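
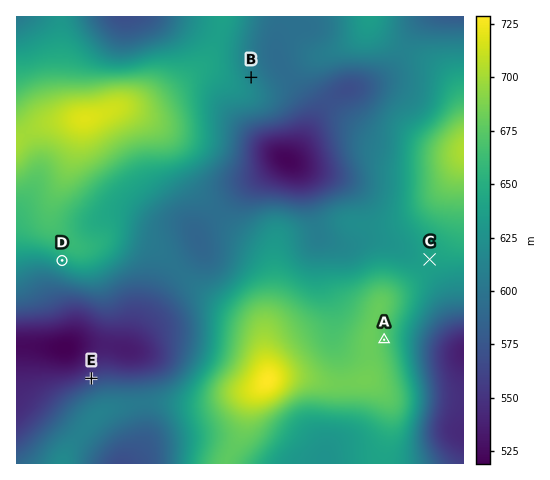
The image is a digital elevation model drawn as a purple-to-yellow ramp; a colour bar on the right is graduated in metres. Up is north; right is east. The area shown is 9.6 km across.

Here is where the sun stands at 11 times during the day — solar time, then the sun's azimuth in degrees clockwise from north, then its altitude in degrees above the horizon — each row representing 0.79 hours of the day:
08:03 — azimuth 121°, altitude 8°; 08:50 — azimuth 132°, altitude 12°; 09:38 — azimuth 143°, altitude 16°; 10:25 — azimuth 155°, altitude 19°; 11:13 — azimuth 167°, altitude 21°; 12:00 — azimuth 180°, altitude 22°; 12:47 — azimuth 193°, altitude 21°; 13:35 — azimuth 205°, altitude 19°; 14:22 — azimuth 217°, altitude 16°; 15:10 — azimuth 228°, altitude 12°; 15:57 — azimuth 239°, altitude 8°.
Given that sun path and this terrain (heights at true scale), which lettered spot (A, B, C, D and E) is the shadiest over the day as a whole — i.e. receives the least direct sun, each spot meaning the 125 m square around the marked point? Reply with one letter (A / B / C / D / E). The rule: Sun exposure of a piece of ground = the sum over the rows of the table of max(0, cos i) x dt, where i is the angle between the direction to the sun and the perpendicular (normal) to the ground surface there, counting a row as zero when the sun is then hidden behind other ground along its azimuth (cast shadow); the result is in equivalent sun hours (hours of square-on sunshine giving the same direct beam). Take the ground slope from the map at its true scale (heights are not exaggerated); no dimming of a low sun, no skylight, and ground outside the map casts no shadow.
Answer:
E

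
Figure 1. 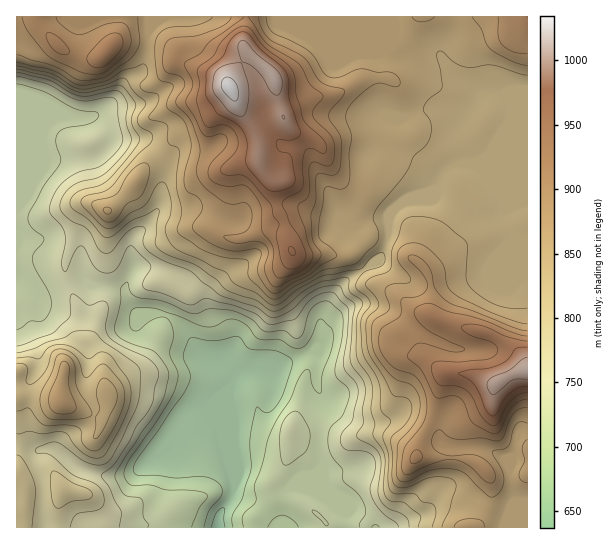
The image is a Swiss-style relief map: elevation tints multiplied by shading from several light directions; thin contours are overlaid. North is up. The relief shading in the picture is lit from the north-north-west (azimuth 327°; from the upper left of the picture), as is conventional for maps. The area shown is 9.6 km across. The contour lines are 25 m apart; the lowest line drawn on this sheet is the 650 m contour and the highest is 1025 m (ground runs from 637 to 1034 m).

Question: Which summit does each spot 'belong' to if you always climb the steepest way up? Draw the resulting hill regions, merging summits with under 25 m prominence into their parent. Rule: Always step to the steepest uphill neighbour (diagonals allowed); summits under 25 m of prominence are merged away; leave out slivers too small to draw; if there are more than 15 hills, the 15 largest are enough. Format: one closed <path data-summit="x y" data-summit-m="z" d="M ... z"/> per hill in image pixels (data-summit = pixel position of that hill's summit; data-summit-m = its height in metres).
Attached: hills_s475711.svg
<path data-summit="230 87" data-summit-m="1034" d="M393 16l-243 0-3 35-6 20-12 8-6 6-8 14-18 16-14 4-20-3-12 5-6 6-6 14-22 52 0 15 8-10 22-38 46-1 10-6 10-14 32 2 15 18 4 10-4 36-9 16-19 20-1 12 2 17-8 16 0 8 8 16 6 5 8 0-10 8 9 10 23 11 18 5 19 11 17 1 12 12 0 5-7 15 4 18 0 56 3 22-4 10-11 15-1 14 156-1-21-16-19-7-20-12-23-6 25-13 6-8-3-11 0-37 4-18-8-17 3-17 0-11-3-5 3-3 2-27 8-18 10-14 7-7 34-22 8-19 0-21 4-7 9-7 32-13 7-14 9-9 8-4 17 0 8-4 25-31 5-15-3-12-6-9-21 2-23-16-16-18-22 3-19-8-10-13 3-9z"/><path data-summit="527 370" data-summit-m="1013" d="M470 164l-13 0-8 4-9 9-7 14-32 13-9 7-4 7 0 21-8 19-34 22-7 7-10 14-8 18-2 27-3 3 3 5-3 28 8 17-4 18 0 37 3 11-6 8-25 13 23 6 20 12 19 7 21 17 153-1 0-360-53 0z"/><path data-summit="62 402" data-summit-m="898" d="M85 280l-18 4-26 12-6 0-12-11-7-2 0 162 22 6 11-3 6 1 28 22 19 5 21 0 12-4 20-15 14-15 14-23 8-7 15-5 11 14 14 34 1-44-4-18 7-15 0-5-12-12-17-1-19-11-37-13-13-13 10-8-8 0-6-5-10-21-32-4z"/><path data-summit="107 210" data-summit-m="878" d="M121 139l-8 0-6 10-14 10-46 1-22 38-9 11 0 73 11 6 8 8 6 0 40-16 4 0 6 5 22 2 12 3 8-20-2-17 1-12 13-14 14-18 5-40-9-18-10-10z"/><path data-summit="63 490" data-summit-m="817" d="M206 407l-19 8-7 7-15 25-16 16-20 12-27 1-11-3-13-5-23-19-14 0-4 4 0 13 6 16 0 29 2 16 173 1 2-14 13-20 2-16-3-8 0-15-4-12-11-22z"/><path data-summit="107 51" data-summit-m="948" d="M149 16l-133 1 1 180 28-70 10-8 8-3 20 3 14-4 18-16 8-14 6-6 12-8 8-38z"/><path data-summit="527 17" data-summit-m="925" d="M527 16l-134 1 2 17-3 9 10 13 19 8 22-3 16 18 23 16 21-2 4 4 5 14-5 18-11 12-5 10-9 9-11 5 57 1z"/><path data-summit="17 477" data-summit-m="820" d="M23 445l-7 1 0 81 29 1-2-46-6-16 2-15z"/>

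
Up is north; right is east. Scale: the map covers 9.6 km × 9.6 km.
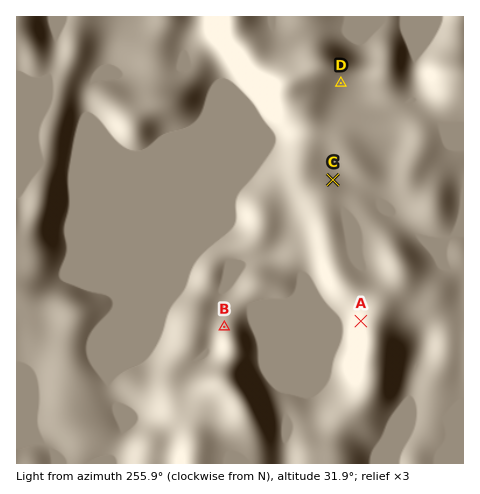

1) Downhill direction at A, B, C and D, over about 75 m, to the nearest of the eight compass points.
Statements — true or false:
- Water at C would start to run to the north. true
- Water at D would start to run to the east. false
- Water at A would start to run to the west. true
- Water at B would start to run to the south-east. false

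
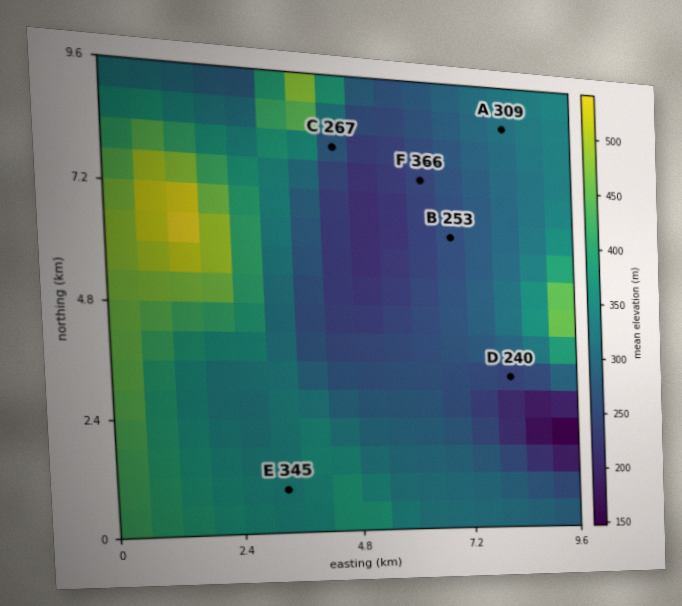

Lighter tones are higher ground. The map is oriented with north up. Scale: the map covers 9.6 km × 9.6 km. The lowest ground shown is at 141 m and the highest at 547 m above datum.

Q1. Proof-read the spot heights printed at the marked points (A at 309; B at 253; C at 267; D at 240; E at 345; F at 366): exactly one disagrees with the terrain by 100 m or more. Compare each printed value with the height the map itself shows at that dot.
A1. F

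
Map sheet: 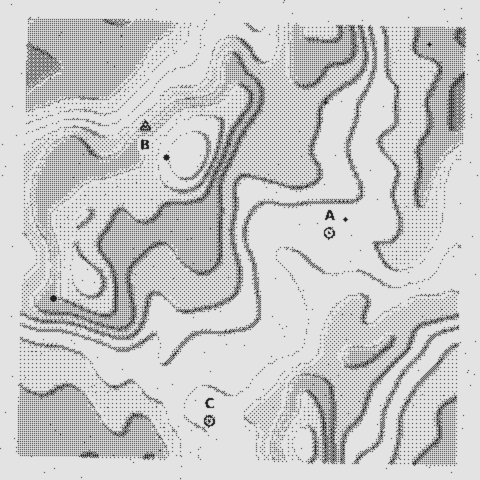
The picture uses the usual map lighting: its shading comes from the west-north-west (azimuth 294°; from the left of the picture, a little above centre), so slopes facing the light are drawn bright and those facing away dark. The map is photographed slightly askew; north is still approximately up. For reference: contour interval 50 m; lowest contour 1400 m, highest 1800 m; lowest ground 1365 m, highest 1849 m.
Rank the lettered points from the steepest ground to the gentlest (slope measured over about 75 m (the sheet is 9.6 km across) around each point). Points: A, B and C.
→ B C A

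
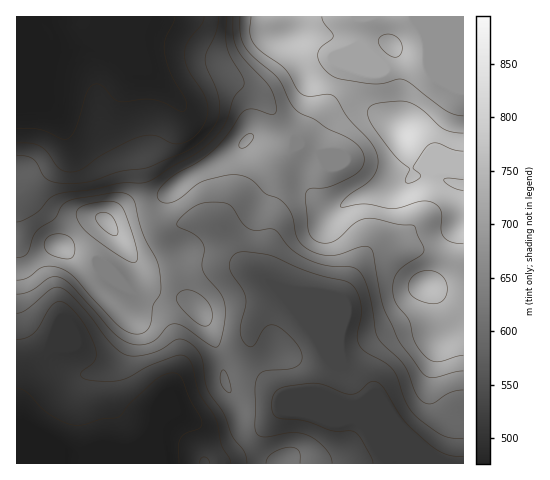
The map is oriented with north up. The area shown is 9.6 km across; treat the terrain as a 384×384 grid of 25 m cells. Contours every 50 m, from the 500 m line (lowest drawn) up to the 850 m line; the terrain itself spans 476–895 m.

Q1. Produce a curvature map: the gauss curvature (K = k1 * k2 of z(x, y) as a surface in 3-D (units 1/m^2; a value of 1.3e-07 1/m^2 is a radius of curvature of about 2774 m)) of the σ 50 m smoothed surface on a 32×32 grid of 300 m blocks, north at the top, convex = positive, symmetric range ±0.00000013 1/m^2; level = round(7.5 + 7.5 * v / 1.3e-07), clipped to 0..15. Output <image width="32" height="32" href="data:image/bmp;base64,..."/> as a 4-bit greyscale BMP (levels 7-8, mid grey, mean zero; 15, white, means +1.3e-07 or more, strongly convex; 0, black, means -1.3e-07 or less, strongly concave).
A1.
<image width="32" height="32" href="data:image/bmp;base64,Qk12AgAAAAAAAHYAAAAoAAAAIAAAACAAAAABAAQAAAAAAAACAAATCwAAEwsAABAAAAAAAAAAAAAAABEREQAiIiIAMzMzAERERABVVVUAZmZmAHd3dwCIiIgAmZmZAKqqqgC7u7sAzMzMAN3d3QDu7u4A////AIiId4d4iJtrSLqXd4d4d2Z4h3iHd3Z2CAKM12d4h3Z4h3d3eHd3jIlFd2aXd3dnmIeIh3d4eJx2mMhnh3d1mHeHiHiHeIhXiJi4iHd4d7d4d3iHd3iaa+h2qYiIiZd0iXd4h3dorIiYZGh1eGm5VXh3d4djNnizN2achndXiHqWdniXU2l3sAeHmYd2d2adpnZ4mGv9Z4lZl4h3dnd3eId3m7h95zKvl4d3h3ild2Z3Rd+Yd3ZUvWZnd3iKx5mGZ4jOaYhmZnd3d4d4jJd5/HfWVAaId3dXeJiHd3dlVu13UDUslmdXd3mohmd1NGdkR5T/R4hXeJhld2SetkeIhkVW0gbNi6d3dohlrribhmaOZ1Jv+4h1iZeIiHqmmmSsiplonvchd4h3iHZnhkWpm1OEBIllAL94eId2hWhlmnRohTu5ZHiORXh2d3ephWeHeLuMl3d4R0RXd4d3i+dFeHeZaId3h1i1Oqh3hovYVniIdWh3d3h7+2i6Zod3d7x3Z3eId3d3eMyluVN3dne8hlaIiHd3d3irg2Z1Z3Z3iZiLiId4h3d4mFRoqLdVZ4d4iYd3eIiIdndod4bIZ3mEaoiId3d4iHaZdmdjaJiHc3iIiIh3d3d2mDGsp3mHd5t3iHiId4d3d4cl/qmHd2a7V4h3eId4eIiLyHWGZ4iHRoeI"/>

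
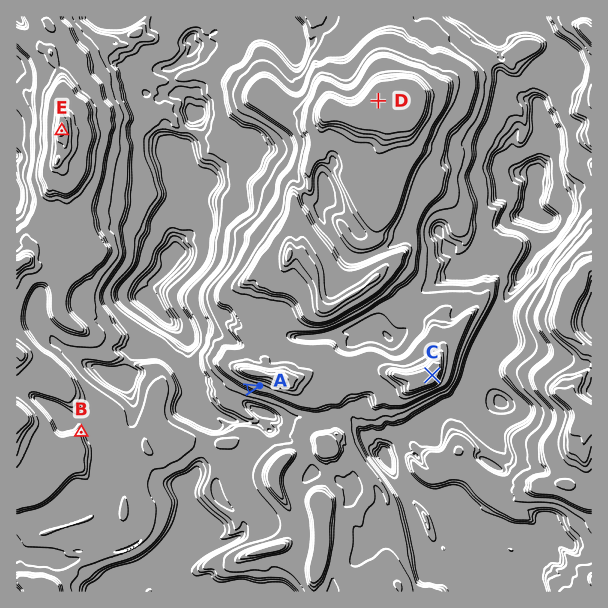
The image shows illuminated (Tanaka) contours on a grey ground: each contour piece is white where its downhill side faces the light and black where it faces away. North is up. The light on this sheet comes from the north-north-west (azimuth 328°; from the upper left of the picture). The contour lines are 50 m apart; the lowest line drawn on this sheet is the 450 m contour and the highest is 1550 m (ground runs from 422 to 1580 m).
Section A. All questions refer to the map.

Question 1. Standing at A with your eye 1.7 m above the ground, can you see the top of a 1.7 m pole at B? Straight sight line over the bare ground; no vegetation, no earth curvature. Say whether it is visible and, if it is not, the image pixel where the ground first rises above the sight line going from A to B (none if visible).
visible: true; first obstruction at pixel None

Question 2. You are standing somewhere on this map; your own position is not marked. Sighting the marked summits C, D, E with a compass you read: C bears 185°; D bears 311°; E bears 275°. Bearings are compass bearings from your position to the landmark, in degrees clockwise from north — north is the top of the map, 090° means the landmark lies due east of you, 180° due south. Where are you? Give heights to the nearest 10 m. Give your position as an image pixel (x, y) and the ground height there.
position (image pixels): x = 451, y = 164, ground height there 1040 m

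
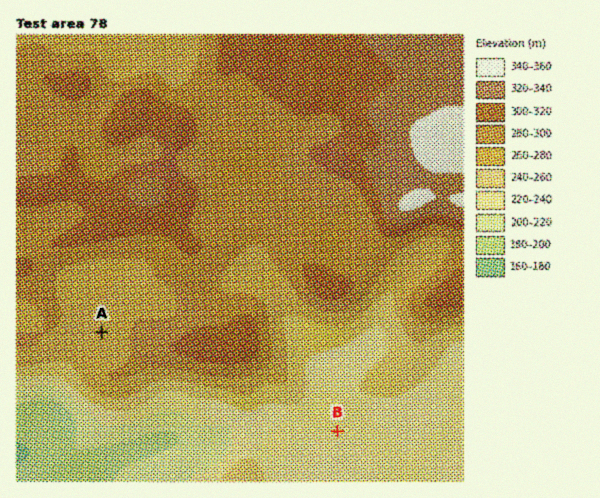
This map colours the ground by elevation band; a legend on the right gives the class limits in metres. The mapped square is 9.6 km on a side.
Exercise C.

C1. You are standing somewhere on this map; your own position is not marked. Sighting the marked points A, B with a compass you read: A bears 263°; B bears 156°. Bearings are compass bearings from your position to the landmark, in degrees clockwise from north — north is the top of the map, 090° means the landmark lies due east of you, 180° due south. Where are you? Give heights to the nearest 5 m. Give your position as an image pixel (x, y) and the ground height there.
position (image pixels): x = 283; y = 310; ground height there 265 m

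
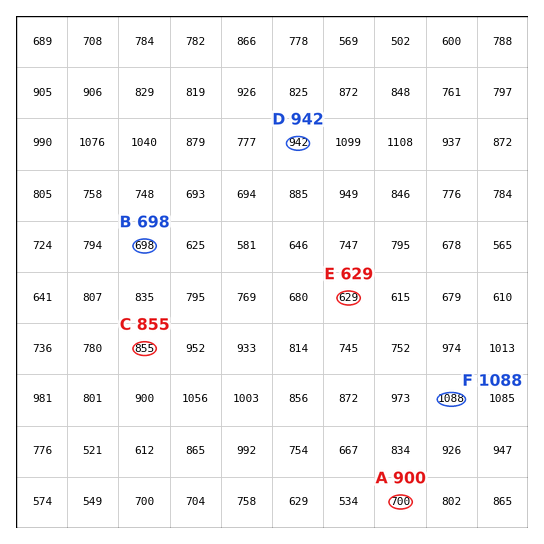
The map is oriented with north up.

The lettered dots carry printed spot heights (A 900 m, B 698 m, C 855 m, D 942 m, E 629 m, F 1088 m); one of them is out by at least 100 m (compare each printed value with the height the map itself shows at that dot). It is A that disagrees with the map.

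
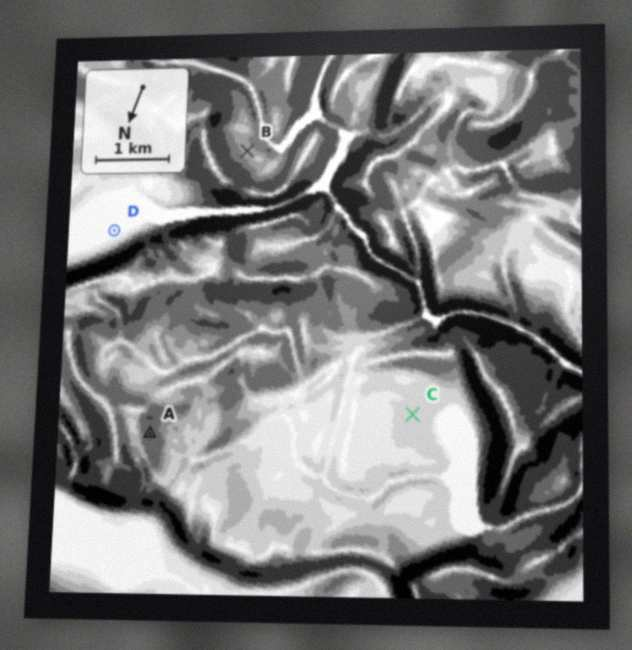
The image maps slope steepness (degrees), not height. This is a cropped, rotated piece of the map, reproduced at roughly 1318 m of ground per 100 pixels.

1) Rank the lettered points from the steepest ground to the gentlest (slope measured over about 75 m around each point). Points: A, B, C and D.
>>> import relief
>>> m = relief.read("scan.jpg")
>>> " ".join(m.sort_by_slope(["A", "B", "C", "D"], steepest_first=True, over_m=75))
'A B C D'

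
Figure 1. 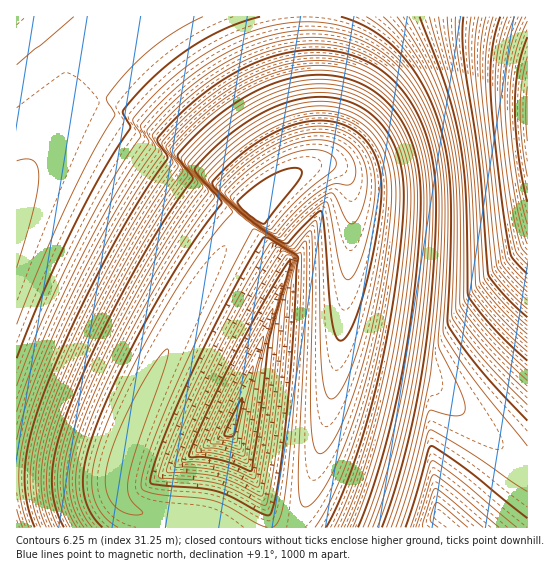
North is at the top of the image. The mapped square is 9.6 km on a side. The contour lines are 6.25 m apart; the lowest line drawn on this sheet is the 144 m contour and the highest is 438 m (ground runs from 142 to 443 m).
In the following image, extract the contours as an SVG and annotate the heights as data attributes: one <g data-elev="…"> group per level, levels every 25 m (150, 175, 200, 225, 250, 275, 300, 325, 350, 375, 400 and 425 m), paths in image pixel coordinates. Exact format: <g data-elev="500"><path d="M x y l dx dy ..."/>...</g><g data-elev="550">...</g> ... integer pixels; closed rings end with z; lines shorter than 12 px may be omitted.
<g data-elev="150"><path d="M527 177l-5-35-2-32 2-28 5-25"/></g><g data-elev="175"><path d="M527 255l-6-9-8-34-8-55-4-47-1-27 2-24 5-21 8-21"/></g><g data-elev="200"><path d="M527 292l-22-24-3-5-2-5-19-179 0-33 5-29"/></g><g data-elev="225"><path d="M527 326l-26-25-17-23-8-112-19-113-2-36"/></g><g data-elev="250"><path d="M527 361l-34-34-25-32-2-100-6-52-13-54-27-72"/></g><g data-elev="275"><path d="M410 527l20-62 3-4 29 20 55 46"/><path d="M527 405l-44-46-18-22-13-19 2-125-4-35-7-32-13-35-17-31-22-25-25-18"/><path d="M17 65l57-48"/><path d="M203 17l-28 14-25 19-23 21-20 26 0 5 8 13-22 36-24 48-28 63-24 62"/></g><g data-elev="300"><path d="M391 527l22-69 18-85 10-114 1-49-1-35-4-25-7-24-9-21-12-19-14-16-16-13-18-10-19-6-24-4-24 2-25 5-26 9-25 14-24 17-24 21-21 23-2 5 9 16-21 30-20 34-44 84-35 81-12 33-7 29"/><path d="M17 509l6 18"/></g><g data-elev="325"><path d="M373 527l12-36 13-42 10-44 8-46 7-52 5-56 2-46-1-31-5-24-8-23-10-19-13-17-16-13-18-9-20-6-21-3-19 2-18 4-20 7-20 9-20 13-19 14-18 17-17 19-1 4 12 16 0 2-35 52-39 70-35 73-23 61-8 31-2 25 2 26 8 22"/><path d="M237 449l-15-5-11 0 0-3 28-60 24-45-1 10-15 57-6 44-2 2z"/></g><g data-elev="350"><path d="M353 527l12-32 13-40 12-45 10-45 8-50 6-53 3-47 0-32-3-22-6-20-9-18-12-15-14-13-16-9-18-5-20-2-16 1-17 4-17 6-19 9-19 12-17 14-32 32-1 2 2 4 12 14 3 6-36 53-40 71-35 71-22 59-6 26-1 23 3 21 9 20"/><path d="M251 478l-29-12-24-4-15 0-1-3 22-52 31-64 38-68 12-18 4-2 4 1 0 3-18 63-14 120-5 35-2 2z"/></g><g data-elev="375"><path d="M326 527l13-26 15-38 13-43 11-42 11-50 7-49 6-49 2-36-2-21-4-19-7-16-10-15-12-11-15-8-16-5-17-2-15 1-16 3-16 6-17 9-34 24-28 29 3 6 22 24 2 4-32 44-36 59-35 67-24 55-10 34-2 25 2 11 4 11 6 10 7 8"/><path d="M267 515l-36-18-14-6-16-3-47-4-3-1-1-2 5-18 9-26 31-71 41-81 21-38 8-10 4 1 26 16 3 4-7 111-8 81-8 51-4 12z"/></g><g data-elev="400"><path d="M329 398l2 1 4-2 10-14 9-22 9-30 10-38 8-43 5-39 1-25-2-16-4-14-7-13-8-10-11-8-11-6-13-3-14-1-27 6-29 14-30 22-18 17-5 7 6 8 27 24 34 26 12 7 4 0 22-24 2-2 2 2 2 33 2 111 3 21z"/></g><g data-elev="425"><path d="M272 233l5 0 22-25 23-18 12-6 13 1 6-3 3-7-1-9-4-9-5-7-10-7-13-3-14 0-16 4-17 7-17 11-17 13-16 16-1 2 1 2 8 9 21 18z"/></g>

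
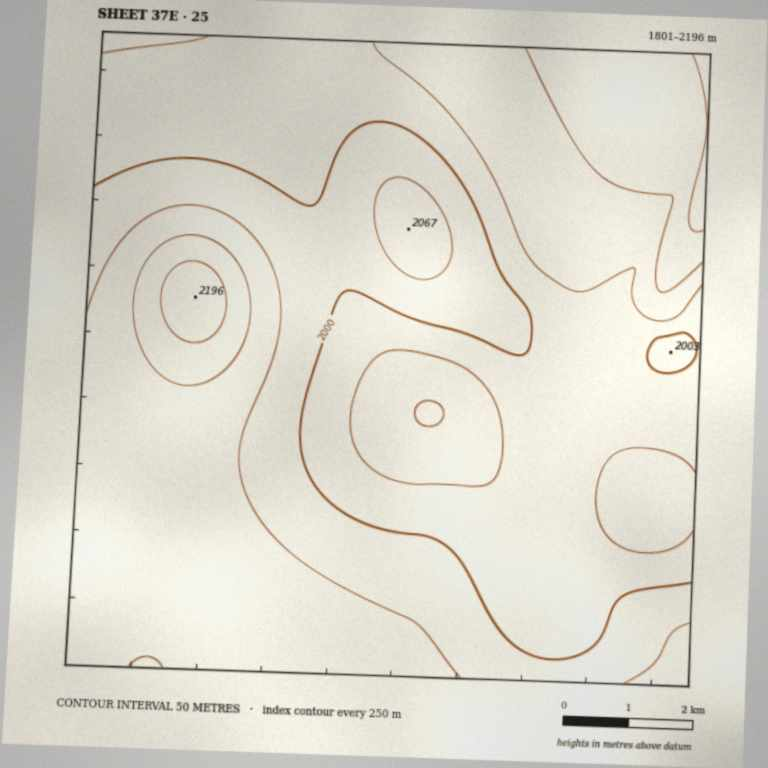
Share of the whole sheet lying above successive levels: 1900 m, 94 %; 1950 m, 78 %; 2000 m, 47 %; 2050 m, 26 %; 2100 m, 4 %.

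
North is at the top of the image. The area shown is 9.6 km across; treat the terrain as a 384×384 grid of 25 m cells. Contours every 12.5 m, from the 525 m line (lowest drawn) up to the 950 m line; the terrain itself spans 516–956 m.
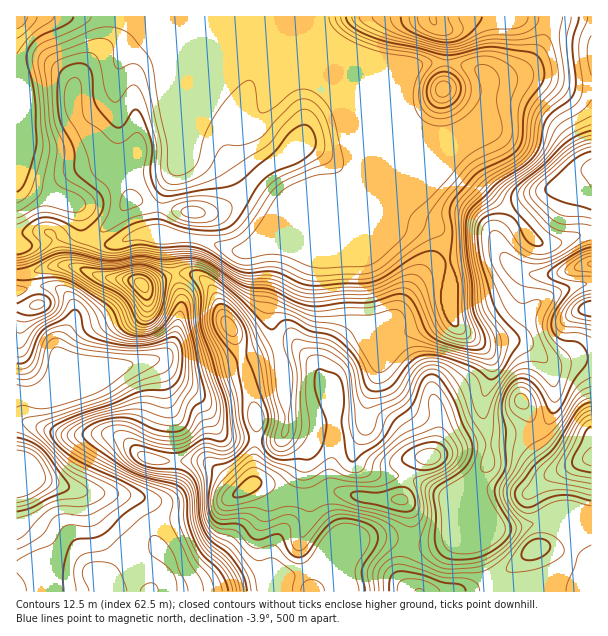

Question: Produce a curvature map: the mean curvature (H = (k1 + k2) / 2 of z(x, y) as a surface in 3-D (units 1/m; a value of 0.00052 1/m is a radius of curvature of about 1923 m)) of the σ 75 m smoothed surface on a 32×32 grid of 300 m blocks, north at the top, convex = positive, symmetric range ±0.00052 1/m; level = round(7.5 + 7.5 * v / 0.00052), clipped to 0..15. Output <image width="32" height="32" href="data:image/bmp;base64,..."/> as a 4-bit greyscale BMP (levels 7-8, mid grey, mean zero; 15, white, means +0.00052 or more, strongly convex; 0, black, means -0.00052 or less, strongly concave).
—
<image width="32" height="32" href="data:image/bmp;base64,Qk12AgAAAAAAAHYAAAAoAAAAIAAAACAAAAABAAQAAAAAAAACAAATCwAAEwsAABAAAAAAAAAAAAAAABEREQAiIiIAMzMzAERERABVVVUAZmZmAHd3dwCIiIgAmZmZAKqqqgC7u7sAzMzMAN3d3QDu7u4A////AHhomHl1U3t3t1arysmHd3iYaah3ZVWZV1doqXVnqoZneHh4h1SJmV11ZHd1RDjsiHeYeJdlumpYsyNXlWdCZmaap3iHU994l6eJrMR3SKRFNWQzIRCv2pqr7a2BVn7ZaHJWVHqmmL2nalRmiFVHq7oiiJr/6+abSGhXvO/GN3i8eu7MxlSRWgWJc2iKl0hji7qb3ZZFc79UiXSIaYRJk150MzaYWETNNZuVd5yET+Q6dnZEeFZJyzS7o0bMeD3EWMZmUzQ1e7s1y7RGvbo4hGfUNmUxA4q4Srp0ZohiR2V2pEmq/xK/9Wx4d4h0Andppc9yVK9Az6Wqeaq7lBq6de9qMWW/QL95pmiXm4QaqGI42H7//536JoVFVGqWCaq7tkv+UYd8kARlVlVXlxvLdZ9FUjAAAANVd3d3ZXYtyDMjnZabZWq7lXd3d3d1T9ZIlldDSrq+yahXd3d3aHmYiphYd4iYRXeaZGd3d3VmjO2YWJmYmDVniqlod3d2V2VrylZ4mLpWeHecqWd3d2ZTNpxXmZaZV3h2eqdnd2ZnVGl3V7l2qFd4hnmmd3dpdmaKh0e6dqdnd5dYhnd2j7Znd3dIqoaXd3eId3d3dm61ZlVpa6qGh3d3d3d3dkMBEkZVenl4mYZ3d3d3dkV3jNhodopGVXd3d3d3d3a9u92qrKZo"/>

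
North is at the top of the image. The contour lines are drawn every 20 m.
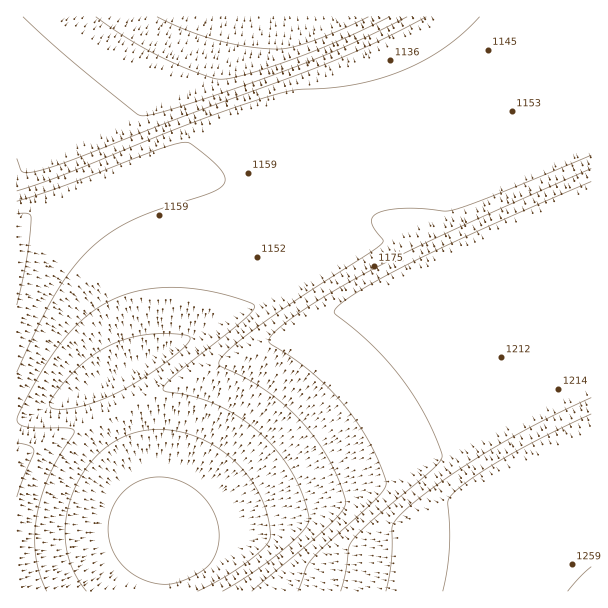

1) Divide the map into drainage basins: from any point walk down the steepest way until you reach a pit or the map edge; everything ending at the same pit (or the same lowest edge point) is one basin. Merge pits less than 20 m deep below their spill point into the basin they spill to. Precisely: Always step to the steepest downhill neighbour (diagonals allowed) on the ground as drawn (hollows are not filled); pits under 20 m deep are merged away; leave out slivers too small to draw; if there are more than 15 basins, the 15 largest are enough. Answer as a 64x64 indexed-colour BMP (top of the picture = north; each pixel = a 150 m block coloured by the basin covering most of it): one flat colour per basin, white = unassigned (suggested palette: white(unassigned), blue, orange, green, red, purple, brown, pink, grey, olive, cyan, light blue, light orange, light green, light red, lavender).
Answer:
<image width="64" height="64" href="data:image/bmp;base64,Qk12CAAAAAAAAHYAAAAoAAAAQAAAAEAAAAABAAQAAAAAAAAIAAATCwAAEwsAABAAAAAAAAAA////ALR3HwAOf/8ALKAsACgn1gC9Z5QAS1aMAMJ34wB/f38AIr28AM++FwDox64AeLv/AIrfmACWmP8A1bDFABERERERERERERERERERERERERERERERERERERERERERERERERERERERERERERERERERERERERERERERERERERERERERERERERERERERERERERERERERERERERERERERERERERERERERERERERERERERERERERERERERERERERERERERERERERERERERERERERERERERERERERERERERERERERERERERERERERERERERERERERERERERERERERERERERERERERERERERERERERERERERERERERERERERERERERERERERERERERERERERERERERERERERERERERERERERERERERERERERERERERERERERERERERERERERERERERERERERERERERERERERERERERERERERERERERERERERERERERERERERERERERERERERERERERERERERERERERERERERERERERERERERERERERERERERERERERERERERERERERERERERERERERERERERERERERERERERERERERERERERERERERERERERERERERERERERERERERERERERERERERERERERERERERERERERERERERERERERERERERERETERERERERERERERERERERERERERERERERERERERERERMzEREREREREREREREREREREREREREREREREREREREREzMzEREREREREREREREREREREREREREREREREREREREjMzMzMRERERERERERERERERERERERERERERERERERESMzMzMzMRERERERERERERERERERERERERERERERERESIzMzMzMzMRERERERERERERERERERERERERERERERERIjMzMzMzMzMRERERERERERERERERERERERERERERERIiMzMzMzMzMzMREREREREREREREREREREREREREREREiIzMzMzMzMzMzMxEREREREREREREREREREREREREREiIjMzMzMzMzMzMzMxERERERERERERERERERERERERESIiMzMzMzMzMzMzMzMxERERERERERERERERERERERESIiIzMzMzMzMzMzMzMzMxERERERERERERERERERERESIiIjMzMzMzMzMzMzMzMzMzERERERERERERERERERERIiIiMzMzMzMzMzMzMzMzMzMzERERERERERERERERERIiIiIzMzMzMzMzMzMzMzMzMzMzERERERERERERERERIiIiIjMzMzMzMzMzMzMzMzMzMzMzEREREREREREREREiIiIiMzMzMzMzMzMzMzMzMzMzMzMzMREREREREREREiIiIiIzMzMzMzMzMzMzMzMzMzMzMzMzMREREREREREiIiIiIjMzMzMzMzMzMzMzMzMzMzMzMzMzMREREREREiIiIiIiMzMzMzMzMzMzMzMzMzMzMzMzMzMzMxEREREiIiIiIiIzMzMzMzMzMzMzMzMzMzMzMzMzMzMzMhEREiIiIiIiIjMzMzMzMzMzMzMzMzMzMzMzMzMzMzMyIiIiIiIiIiIiMzMzMzMzMzMzMzMzMzMzMzMzMzMzMyIiIiIiIiIiIiIzMzMzMzMzMzMzMzMzMzMzMzMzMzMzIiIiIiIiIiIiIjMzMzMzMzMzMzMzMzMzMzMzMzMzMzIiIiIiIiIiIiIiMzMzMzMzMzMzMzMzMzMzMzMzMzMzIiIiIiIiIiIiIiIjMzMzMzMzMzMzMzMzMzMzMzMzMiIiIiIiIiIiIiIiIiIjMzMzMzMzMzMzMzMzMzMzMyIiIiIiIiIiIiIiIiIiIiIjMzMzMzMzMzMzMzMzMyIiIiIiIiIiIiIiIiIiIiIiIiIiMzMzMzMzMzMzMyIiIiIiIiIiIiIiIiIiIiIiIiIiIiIiMzMzMzMzMyIiIiIiIiIiIiIiIiIiIiIiIiIiIiIiIiIiMzMzMiIiIiIiIiIiIiIiIiIiIiIiIiIiIiIiIiIiIiIiIiIiIiIiIiIiIiIiIiIiIiIiIiIiIiIiIiIiIiIiIiIiIiIiIiIiIiIiIiIiIiIiIiIiIiIiIiIiIiIiIiIiIiIiIiIiIiIiIiIiIiIiIiIiIiIiIiIiIiIiIiIiIiIiIiIiIiIiIiIiIiIiIiIiIiIiIiIiIiIiIiIiIiIiIiIiIiIiIiIiIiIiIiIiIiIiIiIiIiIiIiIiIiIiIiIiIiIiIiIiIiIiIiIiIiIiIiIiIiIiIiIiIiIiIiIiIiIiIiIiIiIiIiIiIiIiIiIiIiIiIiIiIiIiIiIiIiIiIiIiIiIiIiIiIiIiIiIiIiIiIiIiIiIiIiIiIiIiIiIiIiIiIiIiIiIiIiIiIiIiIiIiIiIiIiIiIiIiIiIiIiIiIiIiIiIiIiIiIiIiIiIiIiIiIiIiIiIiIiIiIiIiIiIiIiIiIiIiIiIiIiIiIiIiIiIiIiIiIiIiIiIiIiIiIiIiIiIiIiIiIiIiIiIiIiIiIiIiIiIiIiIiIiIiIiIiIiIiIiIiIiIiIiIiIiIiIiIiIiIiIiIiIiIiIiIiIiIiIiIiIiIiIiIiIiIiIiIiIiIiIiIiIiIiIiIiIiIiIiIiIiIiIiIiIiIiIiIiIiIiIiIiIiIiIiIiIiIiIiIiIiIiIiIiIiIiIiIiIiIiIiIiIiIiIiIiIiIiIiIiIiIiIiIiIiIiIiIiIiIiIiIiIiIiIiIiIiIi"/>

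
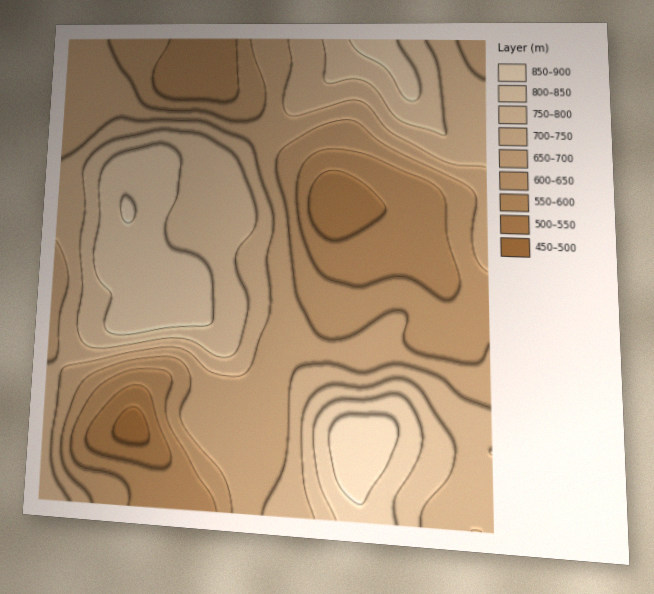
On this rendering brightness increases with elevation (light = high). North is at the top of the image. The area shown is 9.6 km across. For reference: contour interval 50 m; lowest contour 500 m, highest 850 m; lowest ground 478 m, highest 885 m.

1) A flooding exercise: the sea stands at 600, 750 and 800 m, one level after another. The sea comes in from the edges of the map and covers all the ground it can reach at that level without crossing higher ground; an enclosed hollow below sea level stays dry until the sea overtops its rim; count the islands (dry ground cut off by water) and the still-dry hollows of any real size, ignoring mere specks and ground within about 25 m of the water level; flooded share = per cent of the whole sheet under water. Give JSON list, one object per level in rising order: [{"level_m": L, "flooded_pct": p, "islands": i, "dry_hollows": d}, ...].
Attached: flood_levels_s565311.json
[{"level_m": 600, "flooded_pct": 8, "islands": 0, "dry_hollows": 1}, {"level_m": 750, "flooded_pct": 71, "islands": 1, "dry_hollows": 0}, {"level_m": 800, "flooded_pct": 86, "islands": 1, "dry_hollows": 0}]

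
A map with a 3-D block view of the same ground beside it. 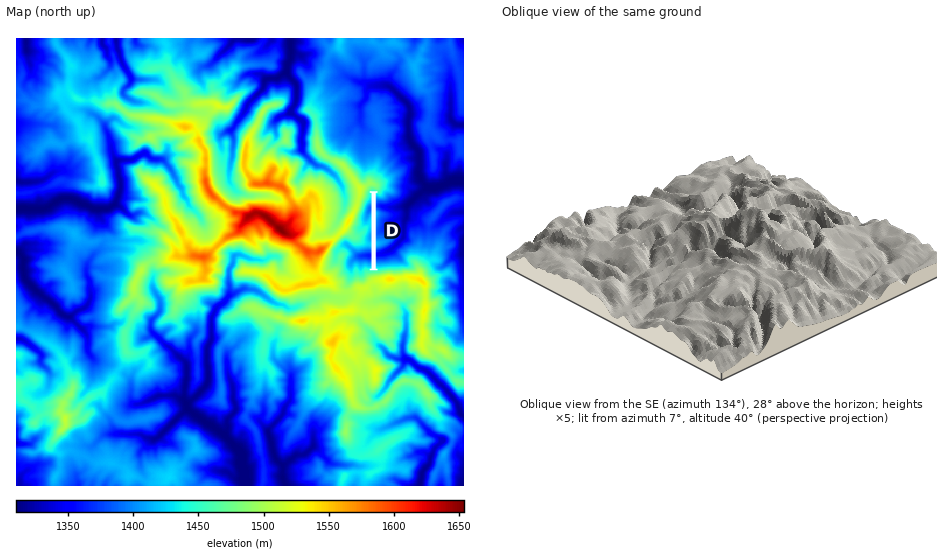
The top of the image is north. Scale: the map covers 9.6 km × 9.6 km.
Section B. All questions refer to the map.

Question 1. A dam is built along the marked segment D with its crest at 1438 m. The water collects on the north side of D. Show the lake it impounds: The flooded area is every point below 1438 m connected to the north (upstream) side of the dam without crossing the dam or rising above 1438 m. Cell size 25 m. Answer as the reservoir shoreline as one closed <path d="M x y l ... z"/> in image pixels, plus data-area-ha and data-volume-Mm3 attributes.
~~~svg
<path d="M371 194l0 1 0 1-1 1 0 1-1 1-1 1 0 1-1 1-1 1 0 1-1 1 0 2 0 1-1 0 0 1 0 1-1 1-1 0 0 1 0 2-1 1 0 1 0 1 0 1 0 1 0 2 0 1 0 1 0 1 0 1 1 1 1 1 1 0 1-1 2 0 1 1 0 1 0 1-1 1 0 1 0 1 0 1-1 0 0 2-1 0 0 1 0 1 0 1-1 1 0 1 0 2 0 1-1 0-1 1-1 0-1 0-2 0 0 1-1 1-1 0 0-1-1-1-1 0-1 0-1 0-1-1-1-1-1-1-1 0-1-1-1 0-2 0-1 1 0 1-1 0 0 1-1 0-1 1 0 1 0 1 0 1 1 1 1 0 1 0 1 1 2 0 0 1 1 0 0 1 1 1 0 1 0 1 0 2-1 1-1 1 0 1 0 1 0 1-1 0 0 2 0 1 0 1 0 1 1 1 0 1 1 1 0 1 1 0 0 1 1 0 1 1 1 1 0 1 1-1 1-1 0-1 1-1 0-2 1 0 1 0 1 0 1 0 0 1 1 1 0 1 1 0 1 0 1 0 0-1 1-1 1-1 1 0 2 0 1 0 1 1 1 0 1 0 1-1 0-1 0-1 0-1 0-1 0-1 0-2 0-1 0-1 0-1 0-1 0-1 0-2 0-1 0-1 0-1 0-1 0-1 0-2 0-1 0-1 0-1 0-1 0-1 0-2 0-1 0-1 0-1 0-1 0-1 0-2 0-1 0-1 0-1 0-1 0-1 0-2 0-1 0-1 0-1 0-1 0-1 0-2 0-1 0-1 0-1 0-1 0-1 0-2 0-1 0-1 0-1 0-1 0-1 0-2 0-1 0-1 0-1 0-1 0-1 0-2 0-1 0-1 0-1-1-1z" data-area-ha="48" data-volume-Mm3="12.58"/>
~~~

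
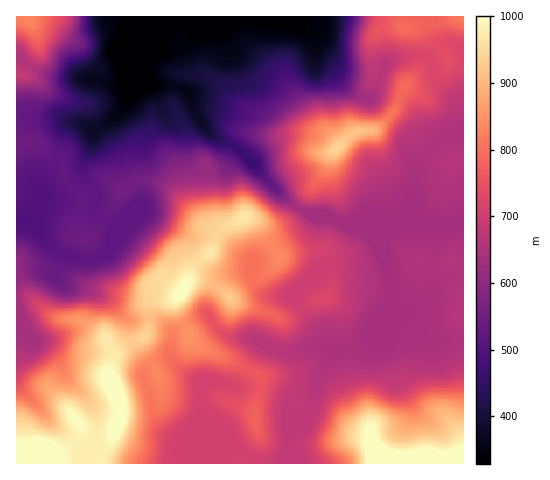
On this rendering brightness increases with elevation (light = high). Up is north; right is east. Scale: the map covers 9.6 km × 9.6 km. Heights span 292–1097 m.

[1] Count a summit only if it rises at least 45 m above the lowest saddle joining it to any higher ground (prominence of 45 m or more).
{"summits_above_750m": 3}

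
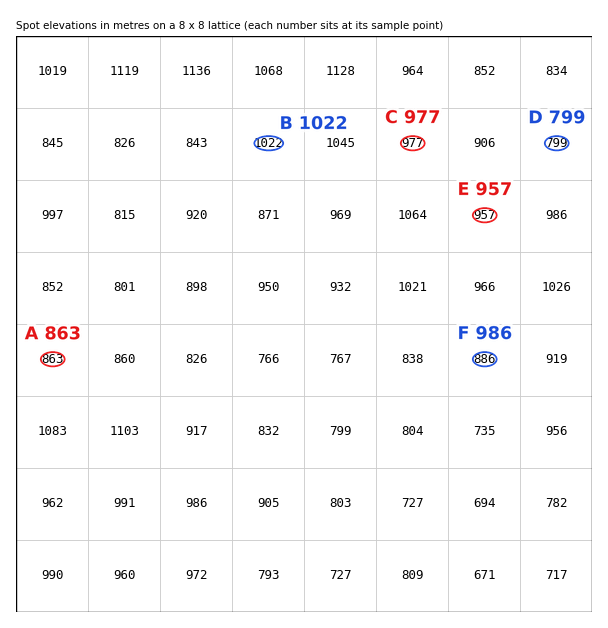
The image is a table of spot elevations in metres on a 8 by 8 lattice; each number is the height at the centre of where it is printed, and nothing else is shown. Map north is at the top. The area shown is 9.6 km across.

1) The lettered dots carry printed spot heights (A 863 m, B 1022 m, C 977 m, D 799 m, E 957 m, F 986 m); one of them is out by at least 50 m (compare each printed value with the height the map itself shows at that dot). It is F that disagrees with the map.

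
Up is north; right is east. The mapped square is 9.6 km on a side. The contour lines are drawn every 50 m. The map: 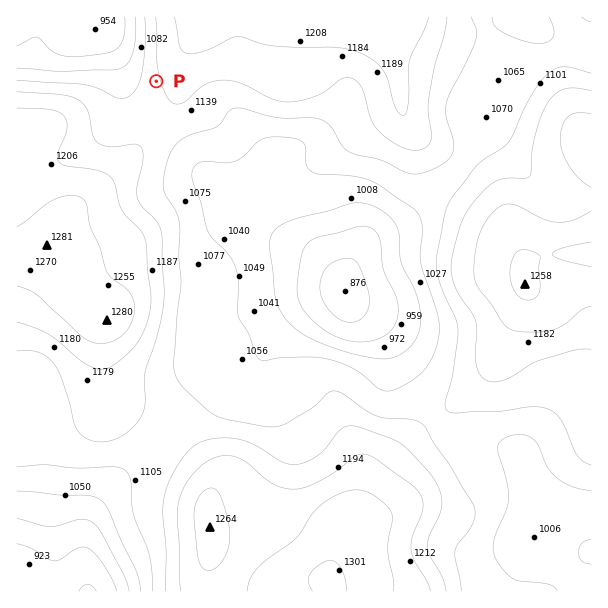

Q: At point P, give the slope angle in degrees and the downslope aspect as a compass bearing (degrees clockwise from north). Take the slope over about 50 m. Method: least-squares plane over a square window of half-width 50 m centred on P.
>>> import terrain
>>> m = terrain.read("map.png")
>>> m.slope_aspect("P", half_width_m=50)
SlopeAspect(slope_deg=8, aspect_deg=261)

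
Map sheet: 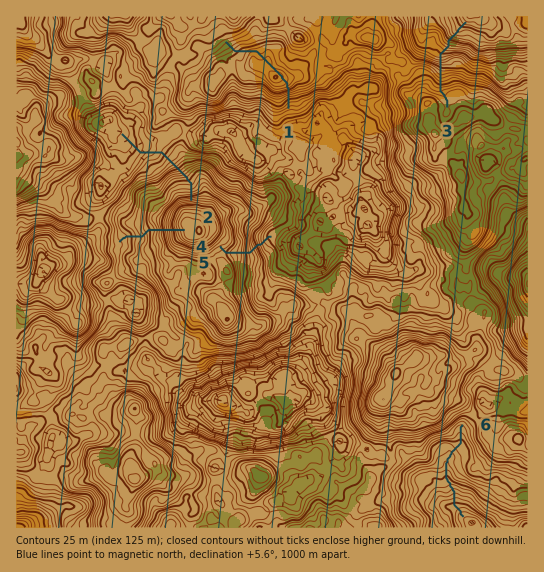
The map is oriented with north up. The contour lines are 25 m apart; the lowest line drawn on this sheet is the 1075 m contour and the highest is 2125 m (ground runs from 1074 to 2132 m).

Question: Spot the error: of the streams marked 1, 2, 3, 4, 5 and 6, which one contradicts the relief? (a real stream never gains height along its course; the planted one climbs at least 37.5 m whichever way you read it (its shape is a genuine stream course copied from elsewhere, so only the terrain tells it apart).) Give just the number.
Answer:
1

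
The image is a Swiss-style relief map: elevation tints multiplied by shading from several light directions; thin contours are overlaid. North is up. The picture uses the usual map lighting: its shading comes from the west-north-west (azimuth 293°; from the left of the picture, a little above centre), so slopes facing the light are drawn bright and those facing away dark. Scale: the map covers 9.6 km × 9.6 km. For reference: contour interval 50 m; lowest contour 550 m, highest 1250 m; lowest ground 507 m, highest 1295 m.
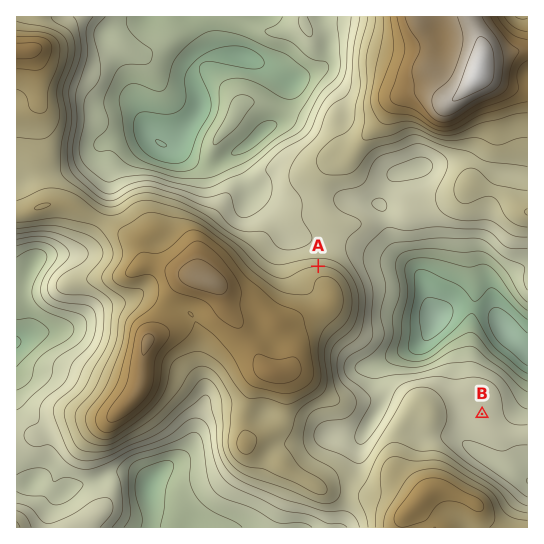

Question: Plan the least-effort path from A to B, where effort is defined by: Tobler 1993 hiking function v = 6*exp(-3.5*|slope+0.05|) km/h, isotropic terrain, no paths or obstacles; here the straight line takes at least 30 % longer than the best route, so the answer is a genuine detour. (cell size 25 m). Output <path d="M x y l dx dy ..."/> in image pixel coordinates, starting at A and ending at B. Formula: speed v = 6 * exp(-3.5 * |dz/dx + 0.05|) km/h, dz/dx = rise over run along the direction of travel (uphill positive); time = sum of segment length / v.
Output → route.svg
<path d="M318 266l16 0 11 5 12 12 10 22 0 8 12 24 0 21 2 3 4 4 24 12 20 0 32 16 21 21"/>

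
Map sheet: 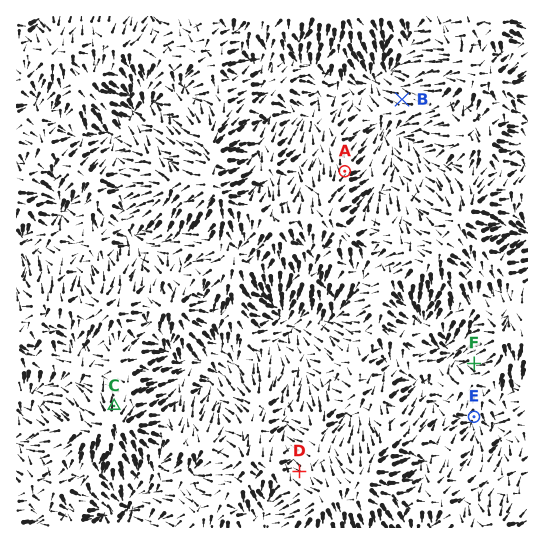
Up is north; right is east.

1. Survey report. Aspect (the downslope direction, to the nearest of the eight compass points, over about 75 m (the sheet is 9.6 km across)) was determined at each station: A NE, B W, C N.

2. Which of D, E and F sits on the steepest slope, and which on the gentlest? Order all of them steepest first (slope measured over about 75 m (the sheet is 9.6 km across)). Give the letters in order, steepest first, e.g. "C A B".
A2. F D E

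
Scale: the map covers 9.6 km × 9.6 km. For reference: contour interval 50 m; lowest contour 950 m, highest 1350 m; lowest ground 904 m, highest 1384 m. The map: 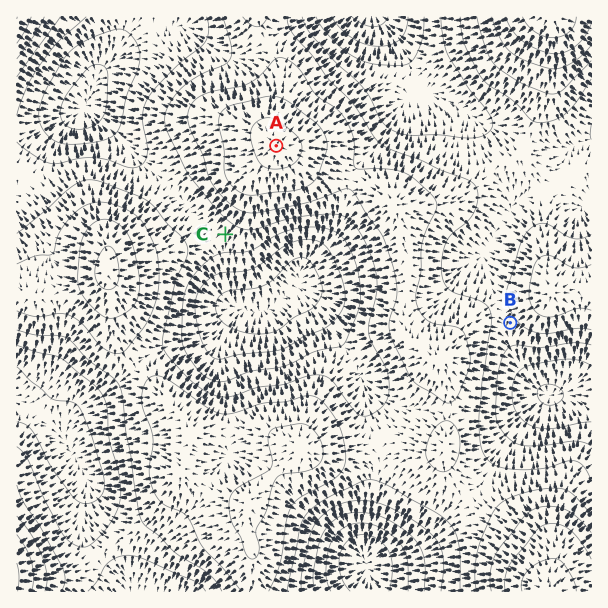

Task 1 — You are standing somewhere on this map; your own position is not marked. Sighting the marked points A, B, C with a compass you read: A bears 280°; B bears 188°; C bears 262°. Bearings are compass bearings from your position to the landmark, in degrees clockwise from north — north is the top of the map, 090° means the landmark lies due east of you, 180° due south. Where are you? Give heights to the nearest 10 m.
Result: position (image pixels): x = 529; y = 191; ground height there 1120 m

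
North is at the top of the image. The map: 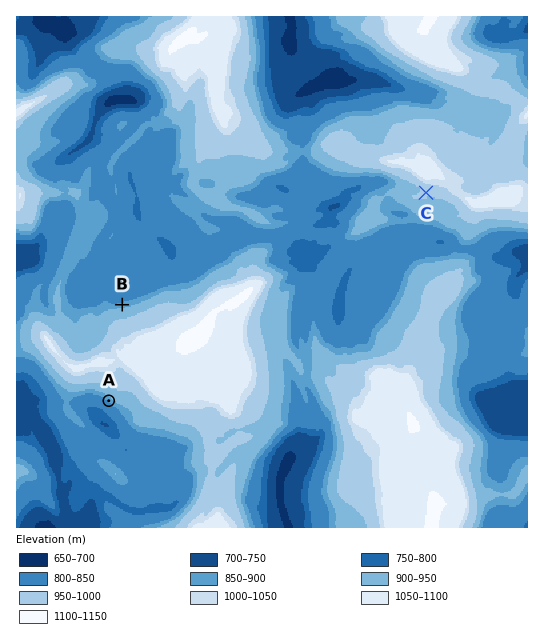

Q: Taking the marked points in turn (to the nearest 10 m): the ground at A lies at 870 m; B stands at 880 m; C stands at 960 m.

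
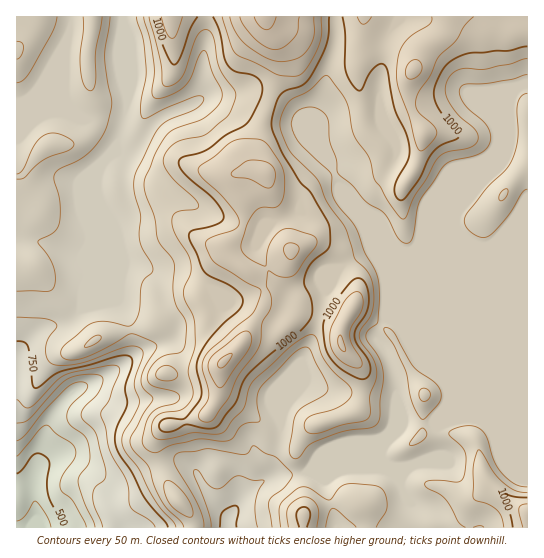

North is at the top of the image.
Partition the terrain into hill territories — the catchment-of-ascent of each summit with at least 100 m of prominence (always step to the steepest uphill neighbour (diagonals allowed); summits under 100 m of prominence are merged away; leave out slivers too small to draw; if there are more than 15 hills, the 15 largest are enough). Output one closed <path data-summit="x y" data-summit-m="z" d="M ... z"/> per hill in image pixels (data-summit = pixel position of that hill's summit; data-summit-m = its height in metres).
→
<path data-summit="265 17" data-summit-m="1218" d="M527 84l-8 3-7 7-15 33 0 19-12 31-28 34-13 32 0 139-24-20-19-33-6-6-9-4-7 8-4 11 9 12 5 12 4 13 3 24-62-7-24-9-5 0-22 27-3 11 0 16-9 22 0 15-2 5 34-7 28 1 12-4 39 0 11 4 44-16 2-2-2-26 12-8 9-2 16 0 8 4 46-1z"/><path data-summit="223 362" data-summit-m="1157" d="M251 92l-42 3-24 13-11 3-13 6-30 34-4 2-8 1 5 9-1 10 2 24-2 6-15 12-3 6-18 45 1 12-5 13 0 16 43-43 16 3 13 6 24-1 34 18 10 17-8 16-12 8-22 0-12 10 7 5 4 8 4 20-4 17-11 7 8 5 6 12 9 34 0 16 4 8 7-9 7-4 8-1 7 2 10 12 4 27 8-9 19-11 5-6 0-15 10-29 0-20 31-71 16-54 9-15 6-5 24-13 6 0 3 3-15-33-19-22-4 0-23 15-8 0-6-4-1-10 5-12 27-22-20-20-11-28-6-7-16-11z"/><path data-summit="413 70" data-summit-m="1115" d="M527 16l-191 1-1 32-8 25-3 20-8 19 7 16 1 18 24 60 9 10 10 14 56 134 14 10 6 8 1-140 13-32 28-34 12-31 0-19 15-33 7-7 9-4z"/><path data-summit="17 51" data-summit-m="954" d="M122 16l-106 1 1 340 7-12 13-13 10-5 20-4 14-13 2-4 0-15 5-13-3-24 4-9 0-14-2-5 0-27 14-34 14-14 12-42 0-16-3-12 0-58z"/><path data-summit="527 513" data-summit-m="1070" d="M474 419l-16 0-17 6-4 4 1 27-46 18 7 5 5 16 8 10-3 12 1 11 118-1 0-104-46 0z"/><path data-summit="341 343" data-summit-m="1105" d="M373 252l-6 0-28 16-11 17-16 54-24 54-5 13 0 3 22-26 5 0 24 9 61 8 1-9-5-25-7-16-9-12 4-11 7-8 9 4 6 6 16 29 3 1-33-82z"/><path data-summit="303 515" data-summit-m="1015" d="M382 469l-39 0-12 4-28-1-36 7-20 12-6 6-13 22-1 8 182 1 3-23-8-10-5-16-5-4z"/>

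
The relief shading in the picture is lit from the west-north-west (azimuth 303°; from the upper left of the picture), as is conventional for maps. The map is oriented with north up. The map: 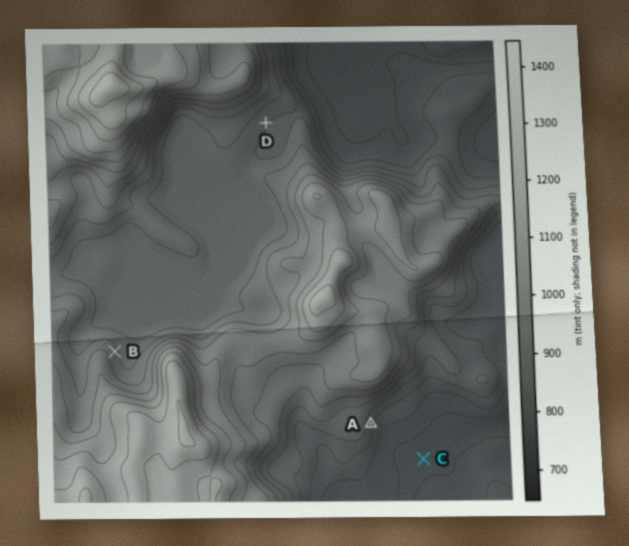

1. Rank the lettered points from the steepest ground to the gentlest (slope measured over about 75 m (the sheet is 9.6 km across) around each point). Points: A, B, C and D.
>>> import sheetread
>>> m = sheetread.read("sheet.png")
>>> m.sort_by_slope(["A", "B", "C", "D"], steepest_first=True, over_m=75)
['A', 'B', 'D', 'C']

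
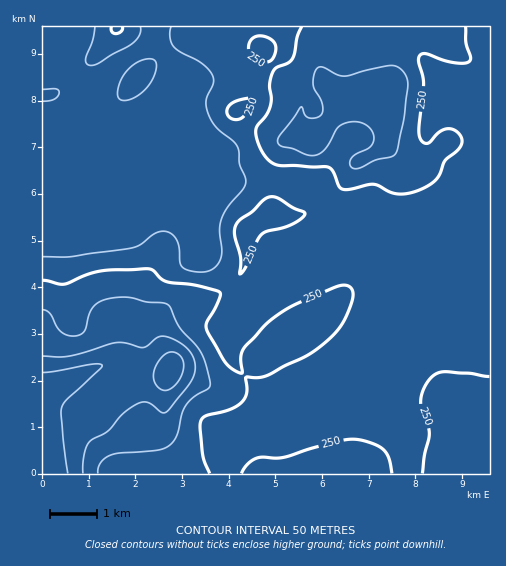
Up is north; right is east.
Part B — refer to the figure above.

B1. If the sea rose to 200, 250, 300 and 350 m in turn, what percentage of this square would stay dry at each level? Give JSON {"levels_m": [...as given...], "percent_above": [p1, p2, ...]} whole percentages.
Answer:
{"levels_m": [200, 250, 300, 350], "percent_above": [82, 39, 15, 6]}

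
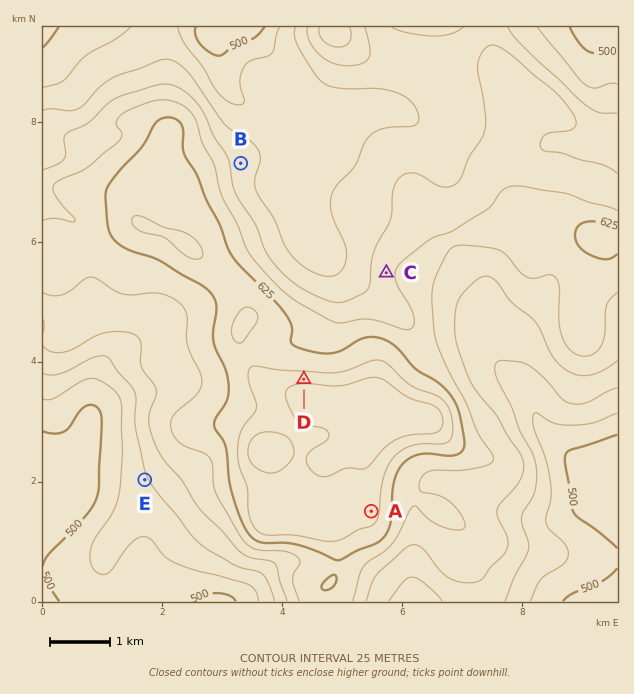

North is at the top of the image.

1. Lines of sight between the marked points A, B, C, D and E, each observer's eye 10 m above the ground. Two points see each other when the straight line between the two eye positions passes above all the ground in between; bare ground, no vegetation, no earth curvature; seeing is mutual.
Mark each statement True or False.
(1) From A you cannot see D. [True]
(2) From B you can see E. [False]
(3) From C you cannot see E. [True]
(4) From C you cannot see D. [False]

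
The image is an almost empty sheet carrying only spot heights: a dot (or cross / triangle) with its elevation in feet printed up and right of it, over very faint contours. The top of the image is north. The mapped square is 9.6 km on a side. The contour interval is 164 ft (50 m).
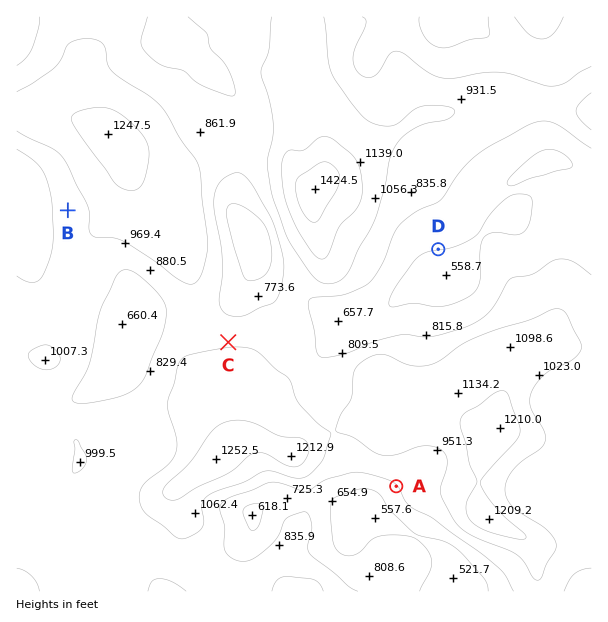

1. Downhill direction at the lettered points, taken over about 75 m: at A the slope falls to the SW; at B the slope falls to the W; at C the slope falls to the N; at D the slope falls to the S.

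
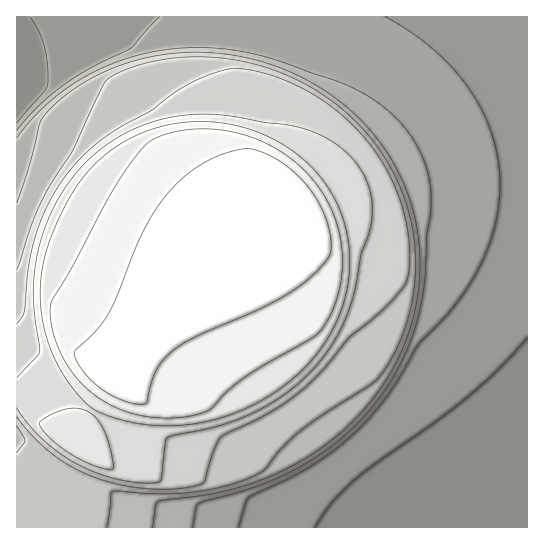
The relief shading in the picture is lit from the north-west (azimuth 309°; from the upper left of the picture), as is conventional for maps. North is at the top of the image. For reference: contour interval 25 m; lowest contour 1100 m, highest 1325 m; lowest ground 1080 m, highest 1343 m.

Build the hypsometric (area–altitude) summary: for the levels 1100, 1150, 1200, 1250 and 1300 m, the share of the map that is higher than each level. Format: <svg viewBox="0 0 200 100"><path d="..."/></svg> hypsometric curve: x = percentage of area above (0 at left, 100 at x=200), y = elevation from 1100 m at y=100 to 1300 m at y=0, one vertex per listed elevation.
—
<svg viewBox="0 0 200 100"><path d="M182 100l-56-25-18-25-36-25-26-25"/></svg>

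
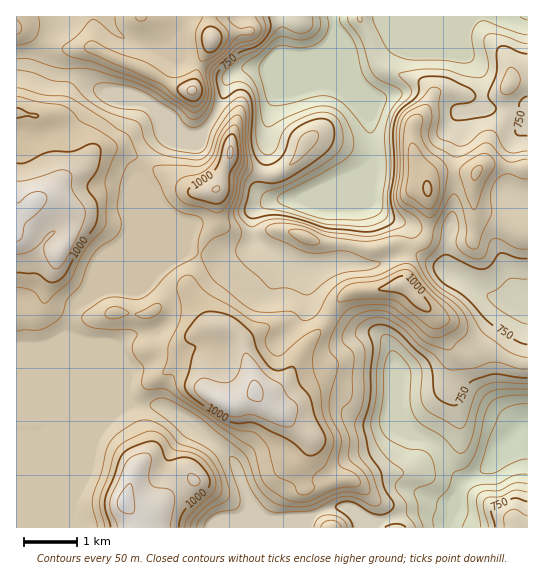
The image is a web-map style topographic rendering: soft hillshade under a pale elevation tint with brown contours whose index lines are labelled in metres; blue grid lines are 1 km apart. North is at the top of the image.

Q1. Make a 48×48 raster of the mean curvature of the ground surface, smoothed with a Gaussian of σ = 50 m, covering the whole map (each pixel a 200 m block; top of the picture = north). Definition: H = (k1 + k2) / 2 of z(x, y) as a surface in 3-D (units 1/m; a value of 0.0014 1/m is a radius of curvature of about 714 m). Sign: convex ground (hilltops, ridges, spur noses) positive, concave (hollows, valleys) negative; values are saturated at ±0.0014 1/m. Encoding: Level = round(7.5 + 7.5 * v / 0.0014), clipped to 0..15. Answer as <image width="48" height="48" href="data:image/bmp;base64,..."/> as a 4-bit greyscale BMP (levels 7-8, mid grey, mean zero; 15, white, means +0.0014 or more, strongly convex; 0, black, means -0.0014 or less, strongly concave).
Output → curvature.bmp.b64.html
<image width="48" height="48" href="data:image/bmp;base64,Qk32BAAAAAAAAHYAAAAoAAAAMAAAADAAAAABAAQAAAAAAIAEAAATCwAAEwsAABAAAAAAAAAAAAAAABEREQAiIiIAMzMzAERERABVVVUAZmZmAHd3dwCIiIgAmZmZAKqqqgC7u7sAzMzMAN3d3QDu7u4A////AHd3d2NYiIiWMDd3d3d0v/R1R6llZ3RpqHd3d2WtmImoliNnZVMiAiM3h3ZnZVfcyHd3d2a+p4mYqYmVSJvccgCOypdmVWvouHd3d1aMuGiHrLpzapm93JrrZERodYuFqId3d1VZyWZ3vscym5d3et/YVomqhVVEiId3d3RYy3V7zJUkmomod3mXeJmYZ3RVZ4h3d3VpvLds2nQlmYiJl1VWZ3mXWqVXd4iHd3V4mbtmdUNYZ3Vquod2d3d1ardGeHd3h3Znd6uERDR4V2eb25mGVWZWerdWaYiHd3dnd5l0QkeWV5qJp2ZlR3Z3eqdnZnd3d3d2eHYzE3zYi7qIhViVN2iIiqZWZXd3d3d3ZlMjau65qomphWq3R1iZmpZFVXd3d3d3aXRq38l5qYeJlnqoRliZmoZVVod3iHd3acp6y3ZpuZh3h3moRleJmHdniXiHh3d3ZpuFiXZpt2mHeYiXNkZ4h3mIrHh4d3d3V2eFiXZqpUineamYQ0VnmamKvHd3d3d3bKeHd2Z7hEe5Z4qpQ1d4mImamFZmd2ZUaYeKlmZ7dEWcllaYM2ipdniZdniGVnd3VVNZqamqmXZpyWVDJGi7mZiHZpmpeKu6mqZGiau4eql1m4ZUV3i83JdmZnepZnjNustmiImFVnmFa5VmV5vcunVWd1aYVXVmVHpnmYdlZmd2atuql57ah1Vnd1Z5dmd2d1eKqHZnd3h2Z7///dyVNEZ3d4h8p1d3d3Z7uGd3eId3ZmdljftSNFd3Z3d7tkZ3d3dXh2eHiHdmZlMhFakiRWmGZ3Z72ER3d3d2eHd3h2ZVVVV5Y1ZlV6yEZ7doy2RWd3d3eXZ2VVV83d7v7JnYWexFm6hWi6d3d3d3aZmnar3/y7p2m4e4NrpYuoh2aLqIZ3d3VZu2fv7IRFVFREOXE7ppmHmHeLplZ3dlRHkwFWUxEjNDJnXKE8pod3qYmZl1d3ZpqL1zVCE1d3dzO9n8I8lnd4qpl2eGZ3aM3e+zNUM1d3d1O/rsNMpFZneJl2ZmZ2eJmb6CStlkRXd1JtrLRMtUZ2Z4qap2Z4mqhp2Wiu6oZVZ2Jcu6Z86nnWd4h5qGaKmZY2/5Q2vKmHd1Jd2Zdp3Zi3d4d5upmIYzIE/3Eki6qph1Nu52dFqlNmZnZoqZmGNnc072FGnLqphlSPtSZUimRmd2Z4h3mnV1Yyr5JHi8zJdkSfyER2iYZpq5mZqZmnZDxwb+Q2Z5zJVVOP/IRmZoh7qrupdDRVIV2yPPYmZWeGR2RYvXRWdWdpdmiFNGYxWu/2CfgmZVZld2QgO6iad7lGZVZ1RDI4zd/1CLdHd3d3dVdmi7ypZs2GZmZlRXnfxkmhA2VXd3d3day7uplmVJuGZmZme+7ZZUa2QiRHd3d3VruGVVVERaqFZ4q83ahlZ2TPpUYkVVd3R8dWZmZ1WLqJiIibt1VWd2TPyK1hR2VnOcV3d3d1m7l8l2ZYhlZ4h1bPue/FjdlEXZV3d3d2qoZZl3dodnm6mGV3Q2p1nclI/kd3d3d3dkRQ=="/>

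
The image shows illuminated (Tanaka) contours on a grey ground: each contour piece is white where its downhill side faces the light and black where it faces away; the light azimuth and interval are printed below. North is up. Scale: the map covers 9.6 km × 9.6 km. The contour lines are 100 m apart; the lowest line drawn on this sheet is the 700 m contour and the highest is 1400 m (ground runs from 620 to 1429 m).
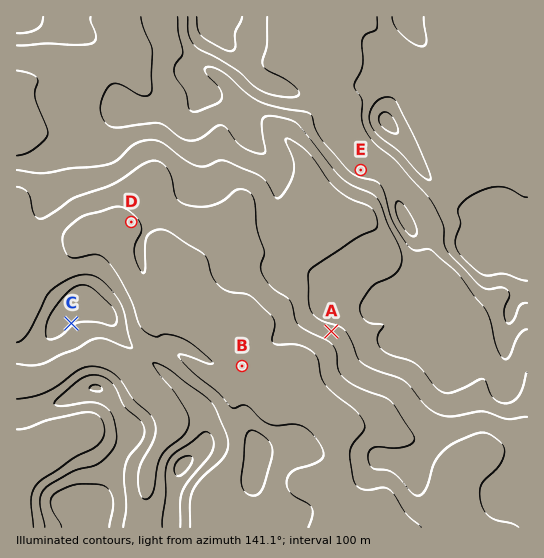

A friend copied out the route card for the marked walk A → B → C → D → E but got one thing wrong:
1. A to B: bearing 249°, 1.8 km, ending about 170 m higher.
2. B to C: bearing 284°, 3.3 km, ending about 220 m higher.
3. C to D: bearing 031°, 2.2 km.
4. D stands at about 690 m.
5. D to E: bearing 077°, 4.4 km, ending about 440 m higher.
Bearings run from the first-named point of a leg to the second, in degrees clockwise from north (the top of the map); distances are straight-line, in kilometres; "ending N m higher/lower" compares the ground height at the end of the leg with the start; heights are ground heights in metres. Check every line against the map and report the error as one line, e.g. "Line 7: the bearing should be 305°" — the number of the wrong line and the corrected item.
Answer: Line 1: it should read "ending about 170 m lower".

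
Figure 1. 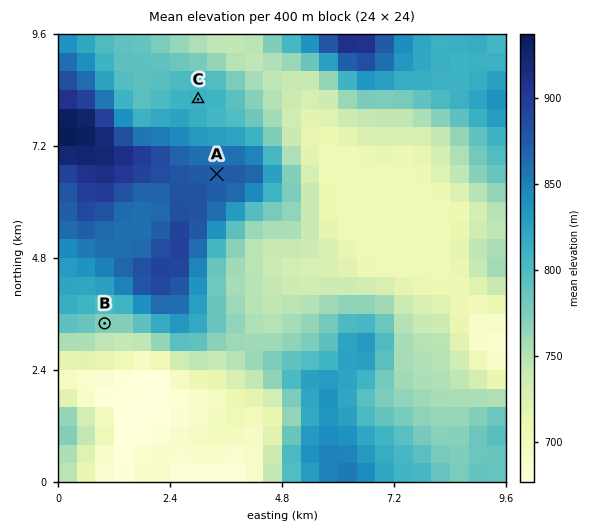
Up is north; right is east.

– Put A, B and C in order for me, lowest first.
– B C A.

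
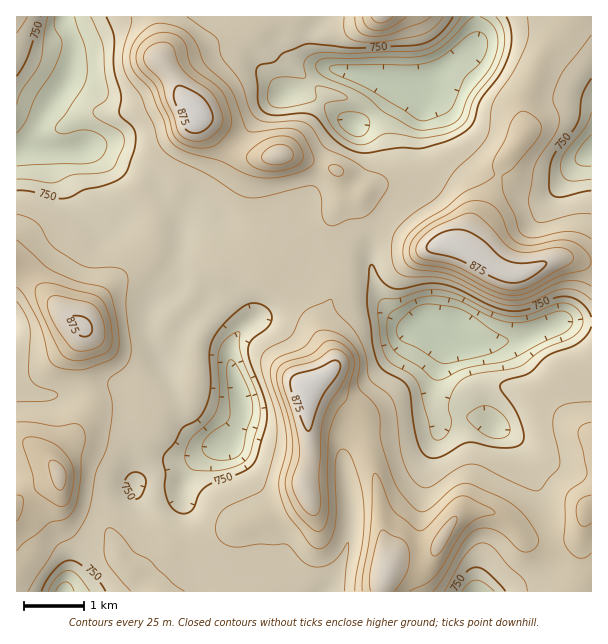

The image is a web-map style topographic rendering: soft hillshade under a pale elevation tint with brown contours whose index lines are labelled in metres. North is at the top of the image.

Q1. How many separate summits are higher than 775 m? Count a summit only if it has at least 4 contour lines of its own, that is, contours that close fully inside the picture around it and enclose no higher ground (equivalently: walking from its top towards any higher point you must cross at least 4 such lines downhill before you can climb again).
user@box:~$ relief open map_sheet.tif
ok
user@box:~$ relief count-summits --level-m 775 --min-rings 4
1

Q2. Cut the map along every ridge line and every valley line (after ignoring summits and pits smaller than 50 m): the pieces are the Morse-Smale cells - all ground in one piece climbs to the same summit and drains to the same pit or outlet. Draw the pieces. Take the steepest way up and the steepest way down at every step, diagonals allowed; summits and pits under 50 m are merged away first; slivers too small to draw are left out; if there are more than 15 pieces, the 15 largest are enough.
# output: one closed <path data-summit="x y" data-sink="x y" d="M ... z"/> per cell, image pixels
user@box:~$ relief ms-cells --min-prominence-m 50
<path data-summit="306 389" data-sink="431 326" d="M359 254l-24 0-9 3 6 16 2 18-12 30 0 12 10 21 2 12-5 7-13 8 5 1 17 14 16 8 8 9 3 20 39-1 25-6 6 0 3 2 5-7 12-5 24 2 27 14 17 15 5 9 4 18 16 36 4 30 14 1 9-3 8-11 3-17 6-1 0-186-17-3-14 2-31 14-24 6-45 0-9-5-11-1-13-12-18 2-9-4-15-14-10-20-6-28z"/><path data-summit="306 389" data-sink="227 444" d="M326 256l-14 2-5 21-32 29-20 11-13 11-18-22-8-4-9 0-25 25-16 33 16 45 2 12 6 12 13 11 12 3 9-1-12 4-18 16-12 25 4 38 6 27 12-2 30-24 45-16 28-15-3-17 6-19 0-23-4-46 6-8 17-11 5-7-2-12-10-21 0-12 12-30-2-18z"/><path data-summit="83 327" data-sink="227 444" d="M161 190l-16 10 6 9 3 12-2 18-4 10-48 48-18 27 0 35 6 28 38-3 0 33 12 36-2 26-3 9-4 4-22 12-11 12 13 14 12 31 16 13 15-3 11-10 5-8 24 1-6-27-4-38 12-25 13-13 10-5-14-4-13-11-6-12-2-12-13-41-11-15-8-22 0-12 2-9 23-23 1-18 6-22 0-30-18-18z"/><path data-summit="455 246" data-sink="591 152" d="M591 16l-21 0-29 38-18 42 1 38-22 28-12 38-6 12-9 10-11 23-4 3 38 23 9 3 14 0 39-16 32 3z"/><path data-summit="455 246" data-sink="419 87" d="M569 16l-92 0-1 26-33 26-22 21 3 9-6 42 3 36-12 21 9 9 25 38 19 3 13-25 9-10 12-27 6-23 22-28-1-38 12-30 12-21 13-15z"/><path data-summit="455 246" data-sink="431 326" d="M410 198l-24 17-10 16-4 14 0 25 4 18 10 20 15 14 9 4 18-2 13 12 11 1 15 6 28 0 26-5 40-16 31-1-1-59-31-4-39 16-14 0-9-3-39-24-16-3-25-38z"/><path data-summit="387 572" data-sink="431 326" d="M470 416l-21 2-6 3-5 7-3-2-6 0-25 6-40 2 3 19 11 30 6 57 5 26 7-6 29 0 6-2 19-33 9-11 6-3 23 0 10 3 8 4 21 22 25 0-4-30-7-13-18-50-13-13-22-13z"/><path data-summit="195 114" data-sink="227 444" d="M195 115l-3 10-41 46 13 26 18 18 0 30-6 22 0 14-2 7-22 20-2 9 0 12 2 9 13 23 3-1 14-31 25-25 9 0 8 4 18 22 40-28 25-23 5-21 14-3 0-16 6-21 0-2-9 8-20 11-22 21-1-23 4-17 0-5-11 1-16 10-11 2-12 0-16-7-18-3-9 0-6 6 3-11 22-20 20-37z"/><path data-summit="195 114" data-sink="60 90" d="M156 16l-92 1 0 6 9 19-1 24-8 20-15 19-12 21-5 20 34 5 27-3 27 14 14 2 17 9 43-53-1-10-9-11-12-24-12-15 2-16z"/><path data-summit="83 327" data-sink="60 90" d="M36 146l-20 4 0 117 16 13 31 33 18 13 5-11 14-18 48-48 6-19-2-17-4-10-5-3-24 17-6-1-10-9-6-10-5-36-8-11-18 1z"/><path data-summit="195 114" data-sink="419 87" d="M324 16l-166 0-1 8 5 20-2 16 12 15 9 20 13 19 28 30 9 6 38-46 18-12 13-1 20-19 10-4-10-4-6-5-4-12 2-12 13-17z"/><path data-summit="306 389" data-sink="419 87" d="M321 382l-9 2-6 8 4 46 0 23-6 19 3 17-14 9-31 12 4 10 0 51-8 13 69 0 7-11 14-35 2-16 0-26-6-30-1-22 3-11 7-8 11-1 0-15-2-4-8-9-16-8z"/><path data-summit="381 17" data-sink="419 87" d="M476 16l-150 0-13 16-3 15 4 12 12 8 37 7 35 11 24 3 54-46 2-13z"/><path data-summit="387 572" data-sink="477 591" d="M488 511l-23 0-6 3-9 11-19 33-6 2-32 2-7 8-4 21 127 1 24-8 7-4 10-14 2-24-25-2-21-22z"/><path data-summit="59 474" data-sink="227 444" d="M125 384l-35 5 1 13-5 12-14 24-18 20 0 6 6 10 0 14 4 12 7 6 24 11 12-13 22-12 4-4 3-9 2-26-12-36z"/>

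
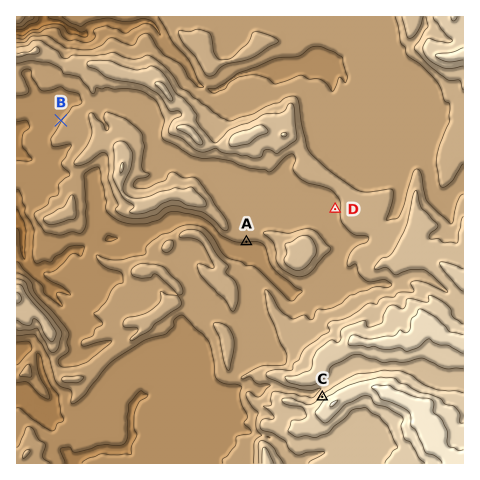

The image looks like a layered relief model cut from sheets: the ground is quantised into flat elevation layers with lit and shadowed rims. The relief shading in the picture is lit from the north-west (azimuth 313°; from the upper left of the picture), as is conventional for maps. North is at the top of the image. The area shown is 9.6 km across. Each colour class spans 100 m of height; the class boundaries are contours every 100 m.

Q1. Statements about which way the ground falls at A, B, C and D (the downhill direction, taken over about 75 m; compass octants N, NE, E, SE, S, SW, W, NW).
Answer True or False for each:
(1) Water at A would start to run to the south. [True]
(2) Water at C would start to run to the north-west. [True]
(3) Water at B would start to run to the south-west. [False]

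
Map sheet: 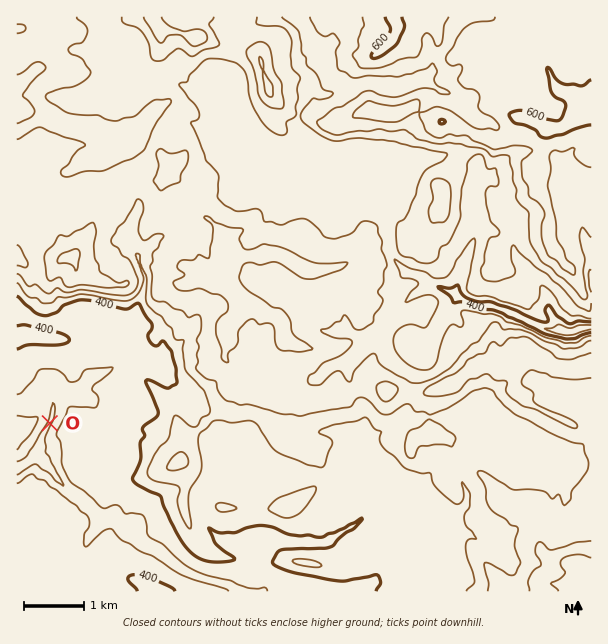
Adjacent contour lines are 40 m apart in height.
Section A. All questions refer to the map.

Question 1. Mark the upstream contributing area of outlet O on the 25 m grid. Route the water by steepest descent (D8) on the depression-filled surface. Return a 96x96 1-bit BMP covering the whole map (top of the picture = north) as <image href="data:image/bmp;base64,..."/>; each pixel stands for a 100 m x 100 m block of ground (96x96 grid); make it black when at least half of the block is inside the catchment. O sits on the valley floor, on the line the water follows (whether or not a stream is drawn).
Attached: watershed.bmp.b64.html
<image width="96" height="96" href="data:image/bmp;base64,Qk2+BAAAAAAAAD4AAAAoAAAAYAAAAGAAAAABAAEAAAAAAIAEAAATCwAAEwsAAAIAAAAAAAAA////AAAAAAAAAAAAAAAAAAAAAAAAAAAAAAAAAAAAAAAAAAAAAAAAAAAAAAAAAAAAAAAAAAAAAAAAAAAAAAAAAAAAAAAAAAAAAAAAAAAAAAAAAAAAAAAAAAAAAAAAAAAAAAAAAAAAAAAAAAAAAAAAAAAAAAAAAAAAAAAAAAAAAAAAAAAAAAAAAAAAAAAAAAAAAAAAAAAAAAAAAAAAAAAAAAAAAAAAAAAAAAAAAAAAAAAAAAAAAAAAAAAAAAAAAAAAAAAAAAAAAAAAAAAAAAAAAAAAAAAAAAAAAAAAAAAAAAAAAAAAAAAAAAAAAAAAAPwAAAAAAAAAAAAAA/+AAAAAAAAAAAAAB//gAAAAAAAAAAAAD//wAAAAAAAAAAAAB//wAAAAAAAAAAAAD//wAAAAAAAAAAAAH//4AAAAAAAAAAAA///8AAAAAAAAAADD///+AAAAAAAAAADn////AAAAAAAAAAD/////gAAAAAAAAAD/////wAAAAAAAAAD/////4AAAAAAAAAD/////4AAAAAAAAAD/////8AAAAAAAAAD/////+AAAAAAAAAD/////+AAAAAAAAAD/////8AAAAAAAAAD/////8AAAAAAAAAD/////4AAAAAAAAAD/////4AAAAAAAAAD/////4AAAAAAAAAD/////4AAAAAAAAAD/////4AAAAAAAAAD/////4AAAAAAAAAD/////4AAAAAAAAAD/////8AAAAAAAAAD/////+AAAAAAAAAD/////+AAAAAAAAAD/////+AAAAAAAAAD/////+AAAAAAAAAD/////8AAAAAAAAAD/////4AAAAAAAAAD/////4AAAAAAAAAD/////4AAAAAAAAAD/////8AAAAAAAAAD/////8AAAAAAAAAD/////4AAAAAAAAAD/////4AAAAAAAAAD/////4AAAAAAAAAD/////4AAAAAAAAAD/////wAAAAAAAAAD/////gAAAAAAAAAD////+AAAAAAAAAAD////8AAAAAAAAAAD////8AAAAAAAAAAD////8AAAAAAAAAAD////8AAAAAAAAAAD////4AAAAAAAAAAD////gAAAAAAAAAAD////AAAAAAAAAAAD////AAAAAAAAAAAD///+AAAAAAAAAAAD///8AAAAAAAAAAAD///4AAAAAAAAAAAD///gAAAAAAAAAAAD///AAAAAAAAAAAAD//jAAAAAAAAAAAAD/4AAAAAAAAAAAAAD+AAAAAAAAAAAAAAD4AAAAAAAAAAAAAAAAAAAAAAAAAAAAAAAAAAAAAAAAAAAAAAAAAAAAAAAAAAAAAAAAAAAAAAAAAAAAAAAAAAAAAAAAAAAAAAAAAAAAAAAAAAAAAAAAAAAAAAAAAAAAAAAAAAAAAAAAAAAAAAAAAAAAAAAAAAAAAAAAAAAAAAAAAAAAAAAAAAAAAAAAAAAAAAAAAAAAAAAAAAAAAAAAAAAAAAAAAAAAAAAAAAAAAAAAAAAAAAAAAAAAAAAAAAAAAAAAAAAAAAAAAAAAAAA="/>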